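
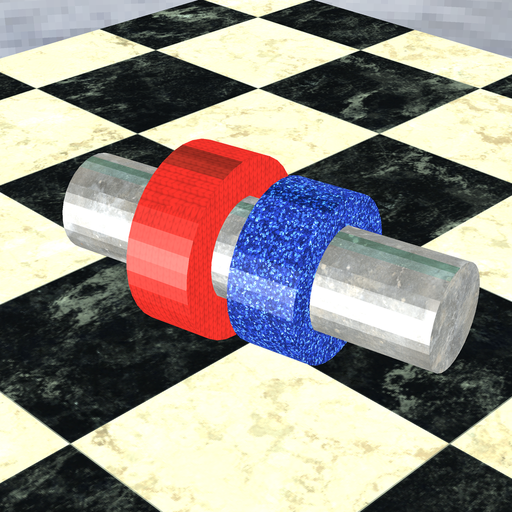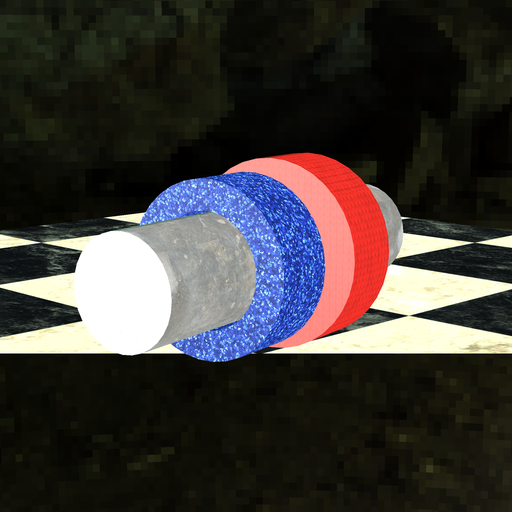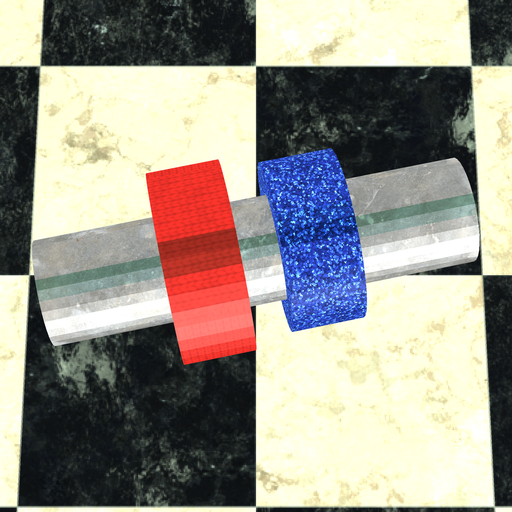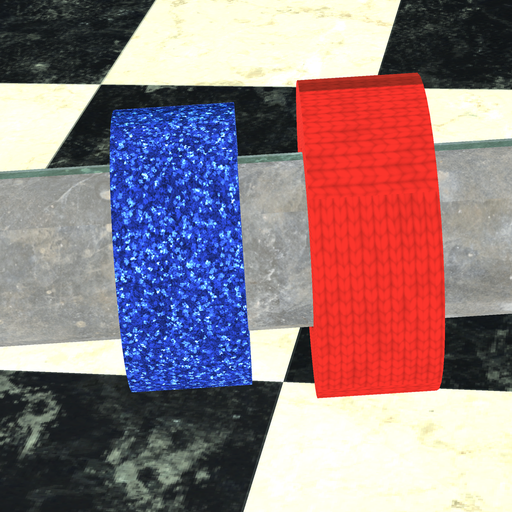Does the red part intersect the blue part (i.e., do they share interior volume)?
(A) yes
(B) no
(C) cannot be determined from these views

(B) no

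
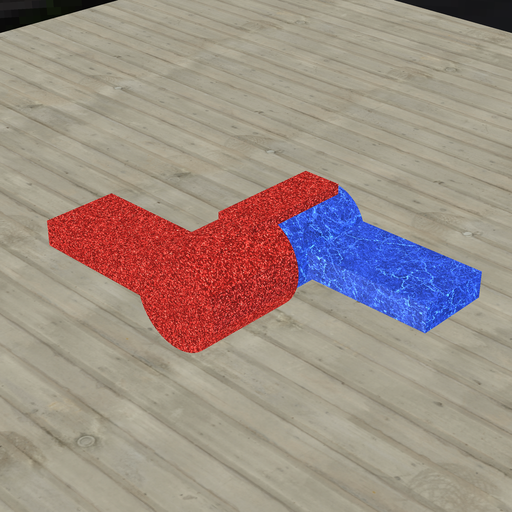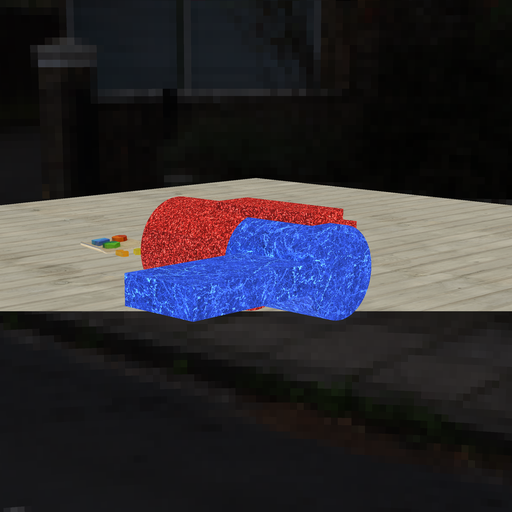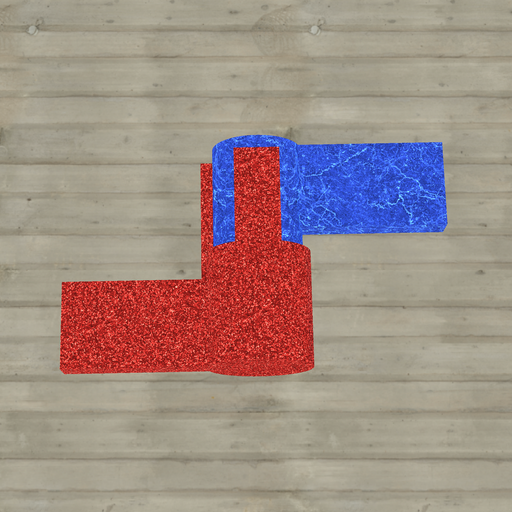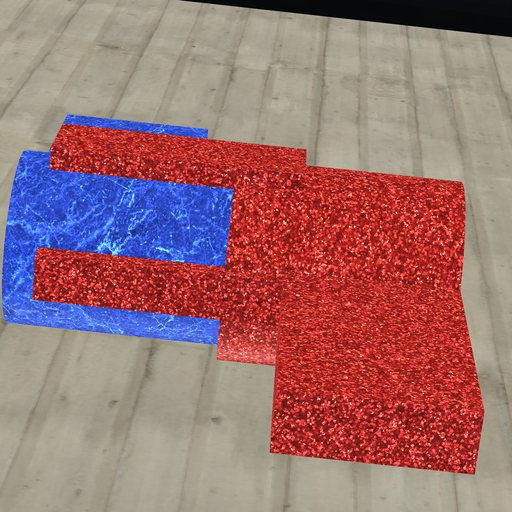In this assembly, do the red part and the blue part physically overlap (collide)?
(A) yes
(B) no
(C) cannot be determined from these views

(A) yes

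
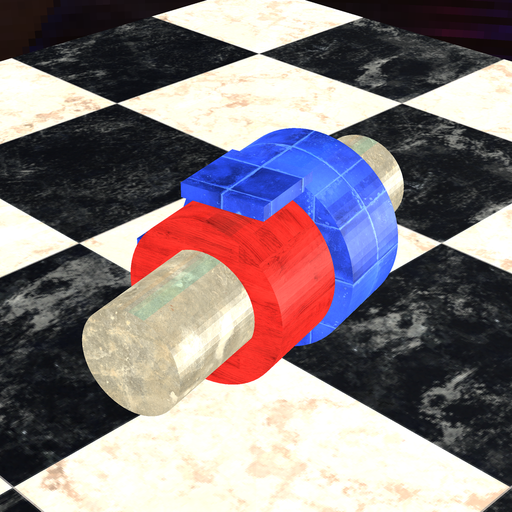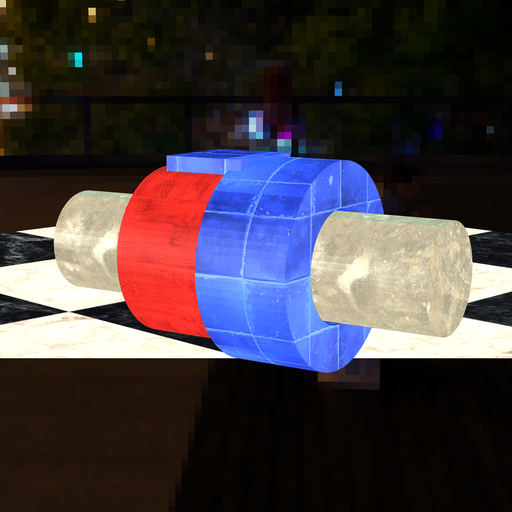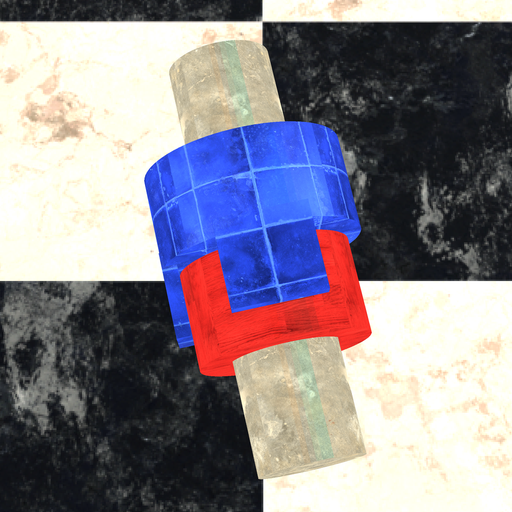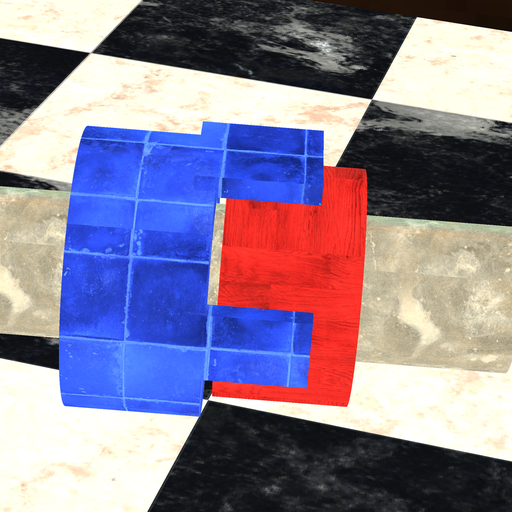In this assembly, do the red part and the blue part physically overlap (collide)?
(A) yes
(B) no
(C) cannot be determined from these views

(B) no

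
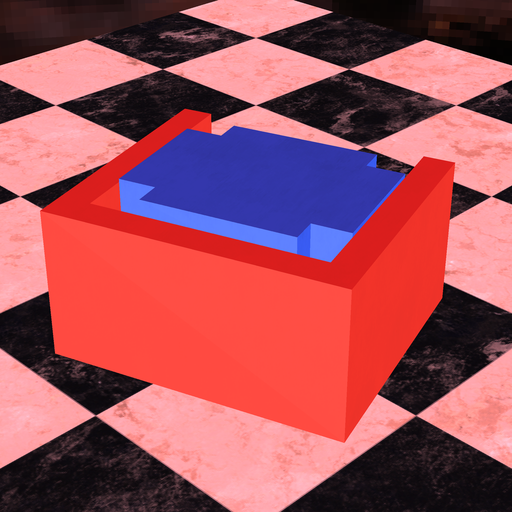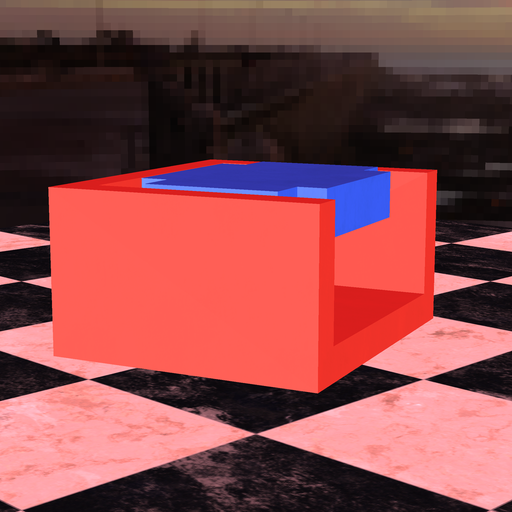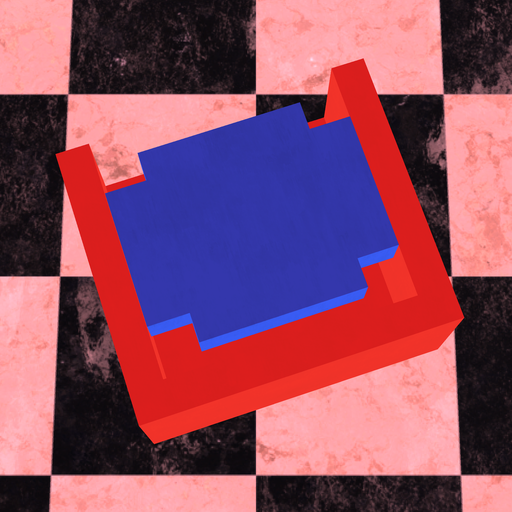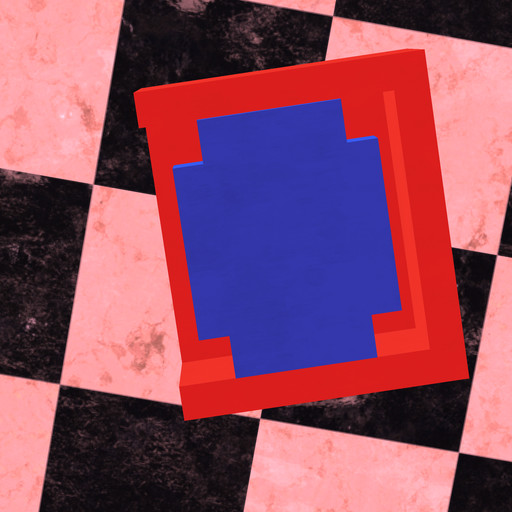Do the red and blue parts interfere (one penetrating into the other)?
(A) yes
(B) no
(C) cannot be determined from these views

(B) no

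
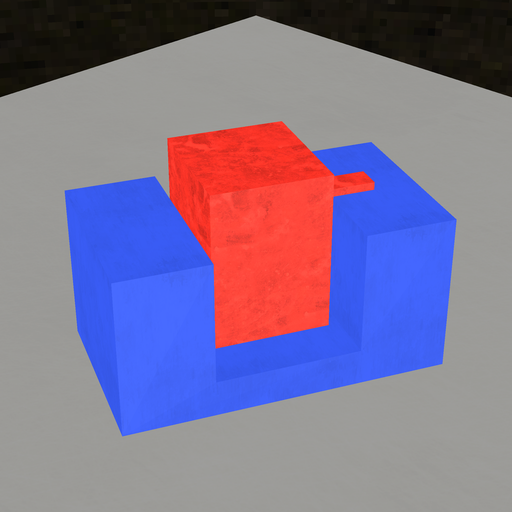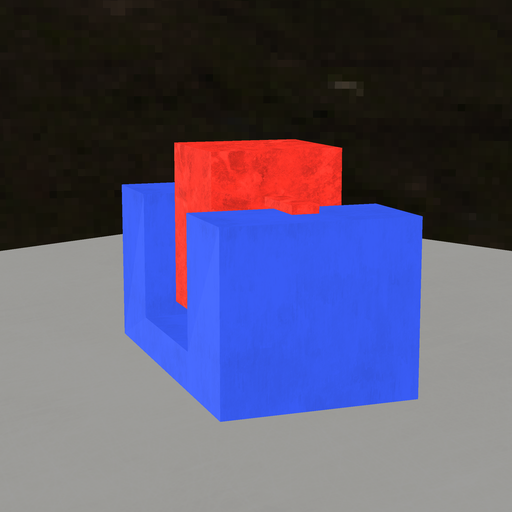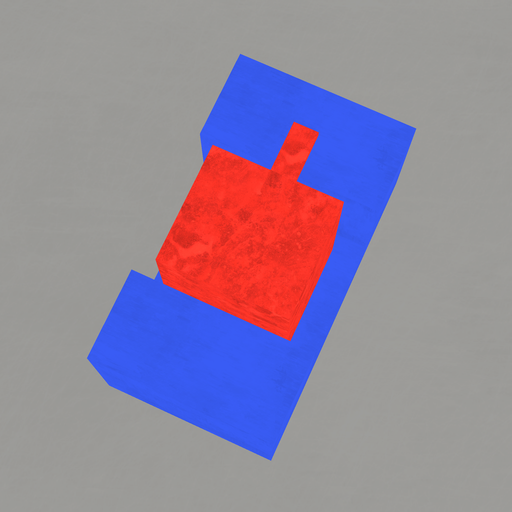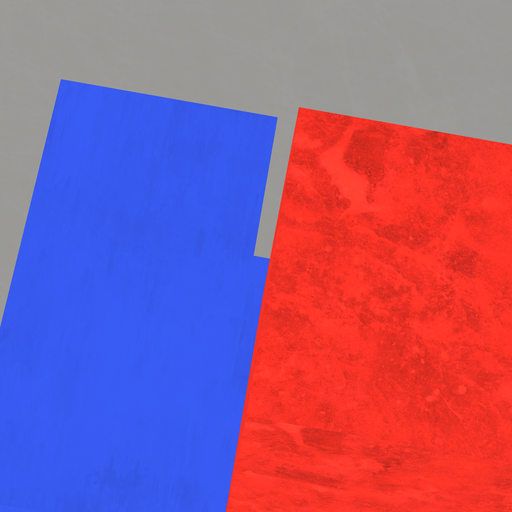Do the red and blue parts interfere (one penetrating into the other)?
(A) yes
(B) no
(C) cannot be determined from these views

(B) no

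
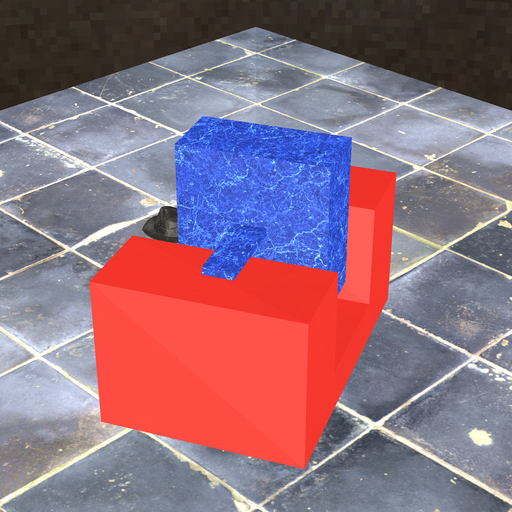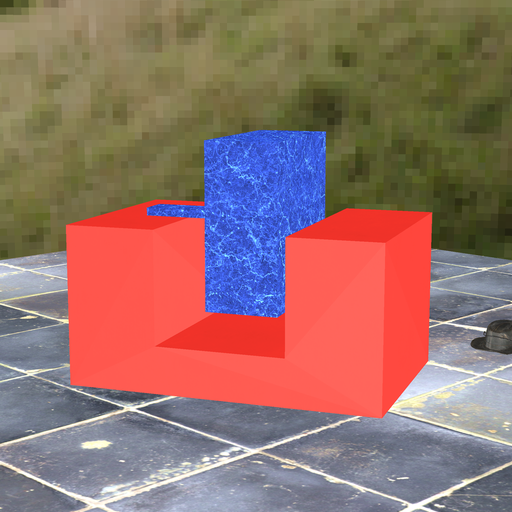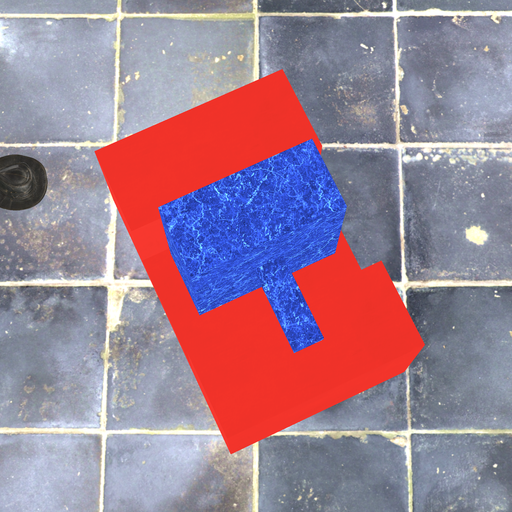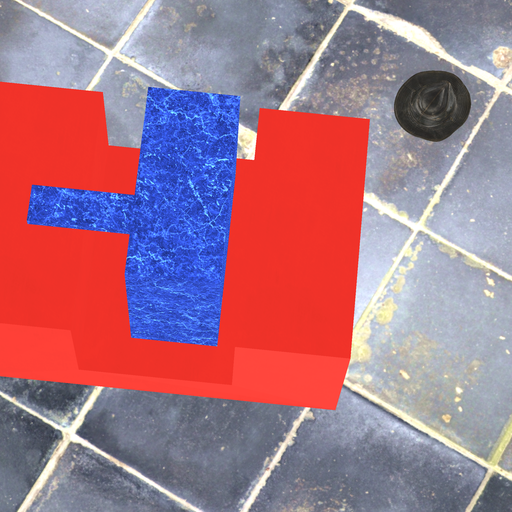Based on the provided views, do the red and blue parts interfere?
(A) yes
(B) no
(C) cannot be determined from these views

(B) no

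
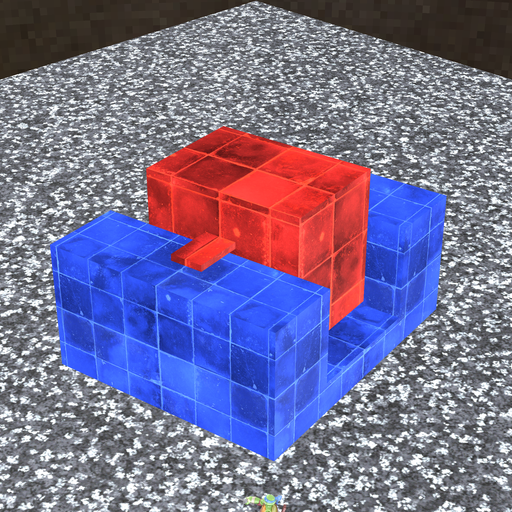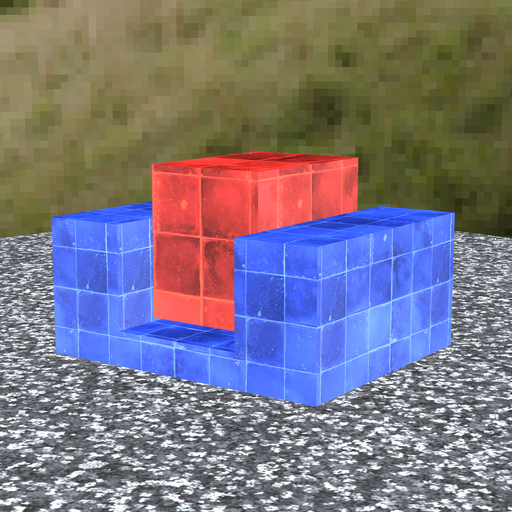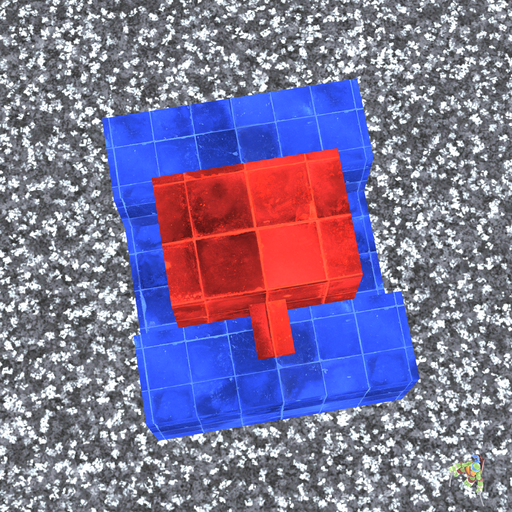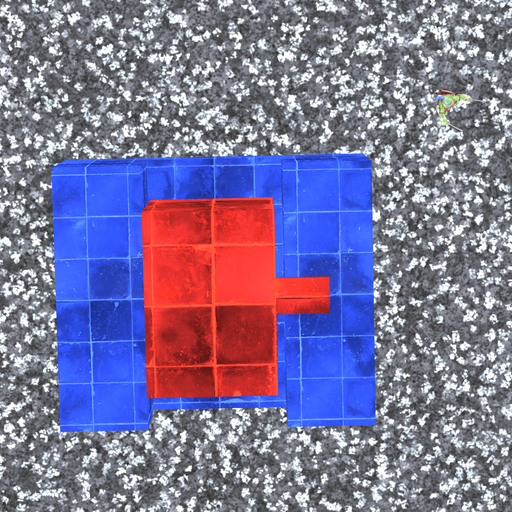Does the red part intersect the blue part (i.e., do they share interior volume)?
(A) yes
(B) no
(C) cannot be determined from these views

(B) no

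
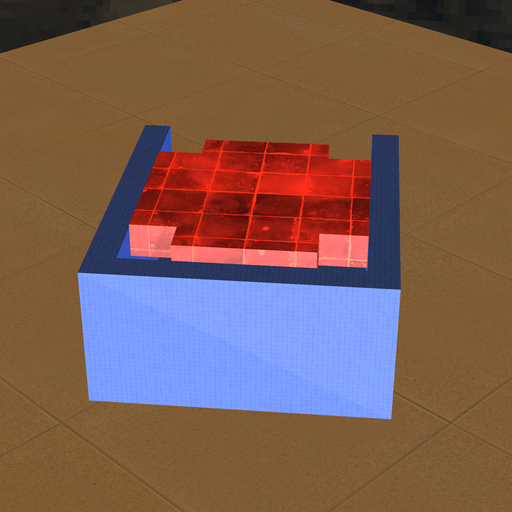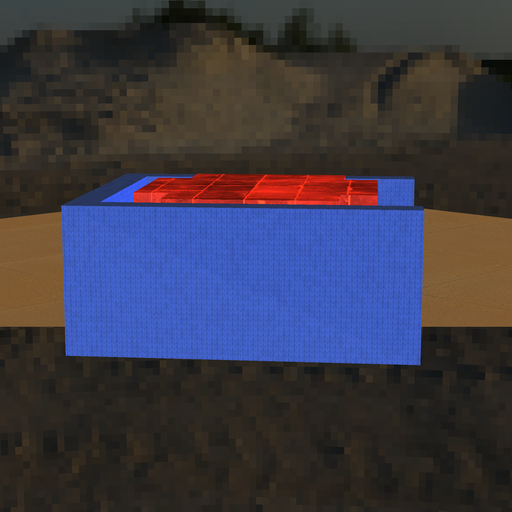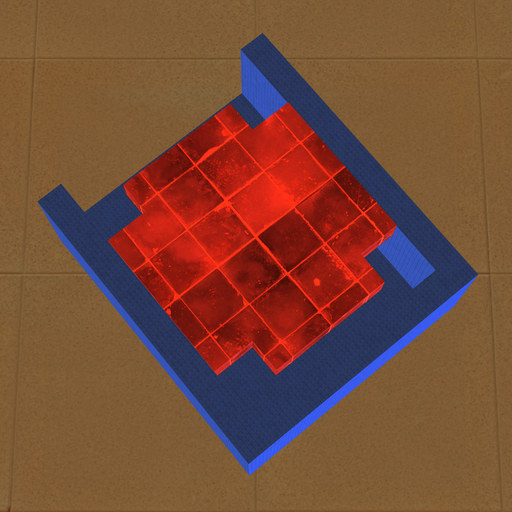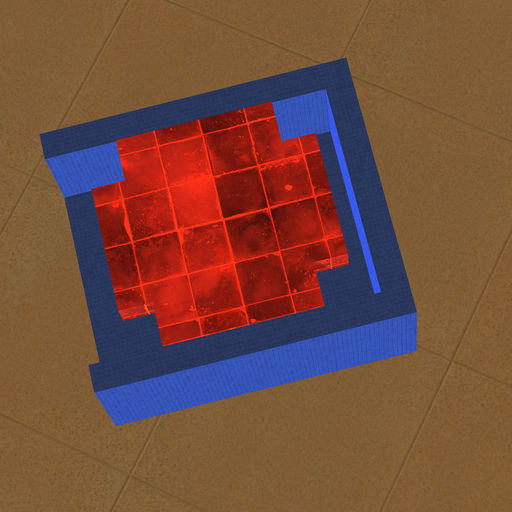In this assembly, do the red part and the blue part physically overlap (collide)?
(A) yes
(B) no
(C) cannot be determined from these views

(B) no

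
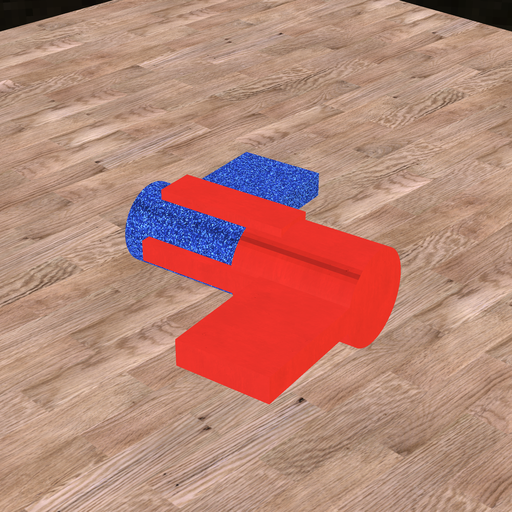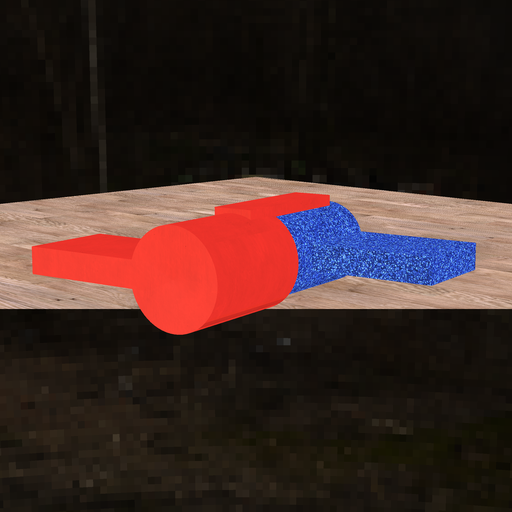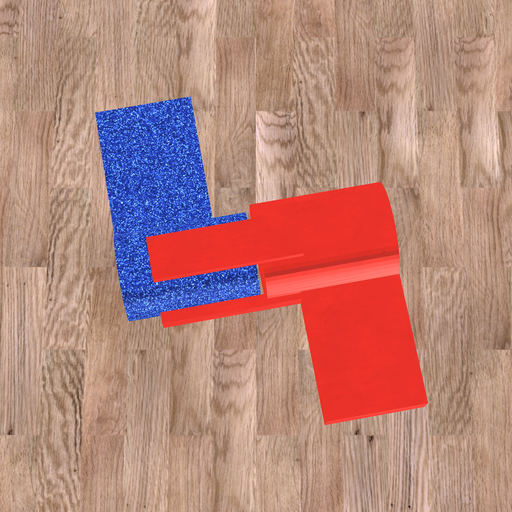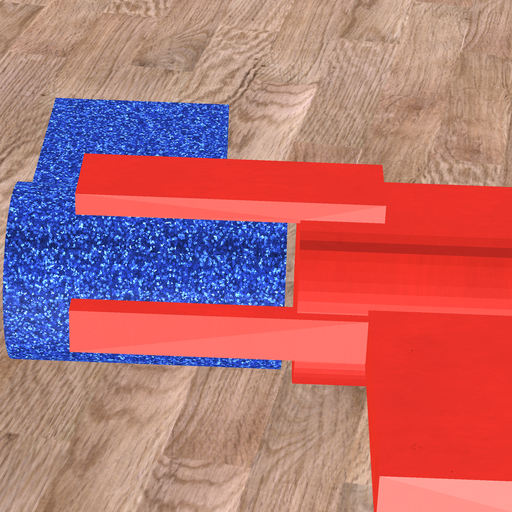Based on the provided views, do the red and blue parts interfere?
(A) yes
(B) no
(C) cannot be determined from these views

(B) no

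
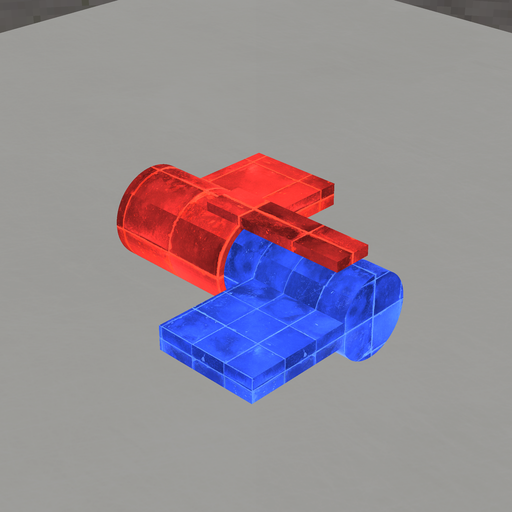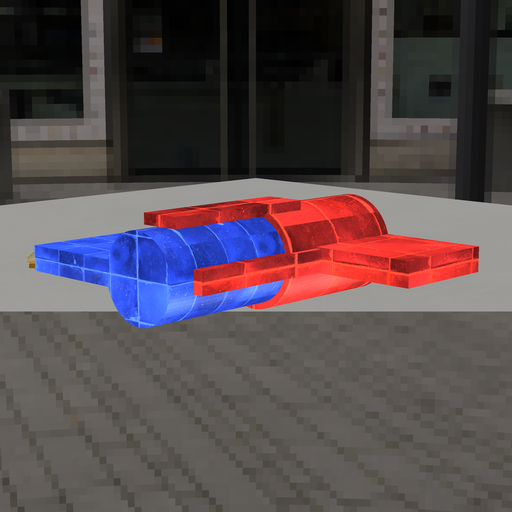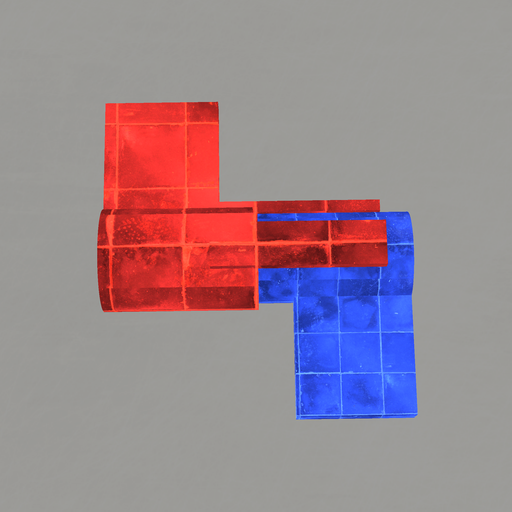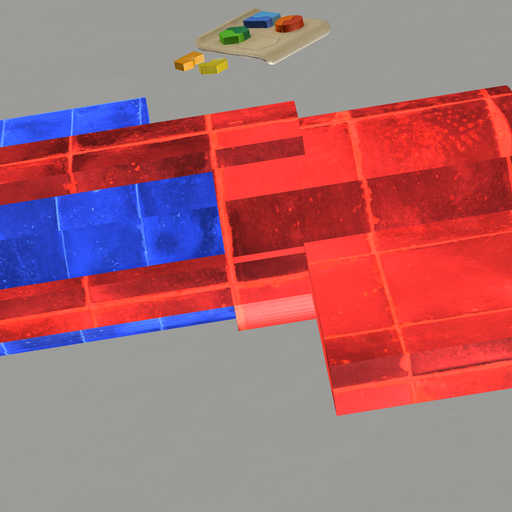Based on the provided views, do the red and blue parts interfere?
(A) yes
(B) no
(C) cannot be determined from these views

(A) yes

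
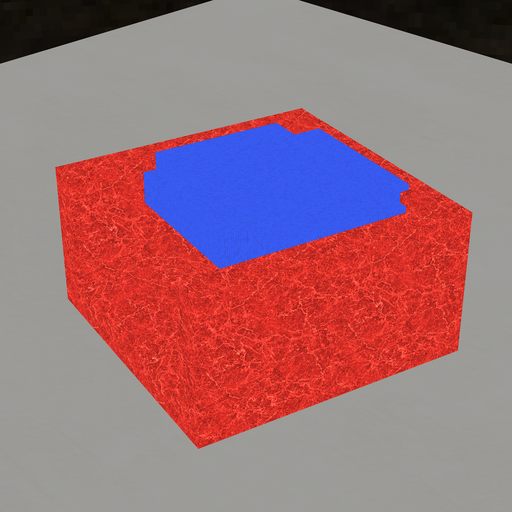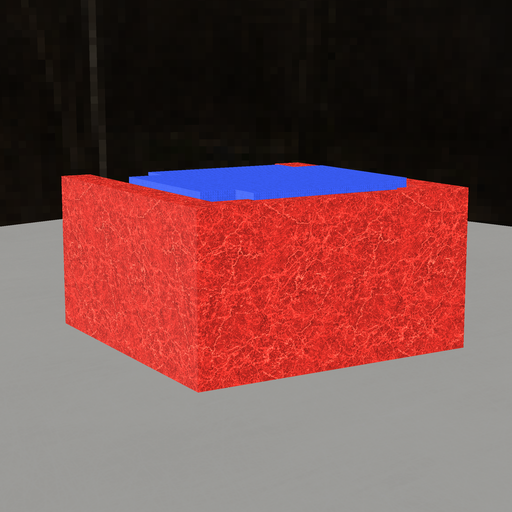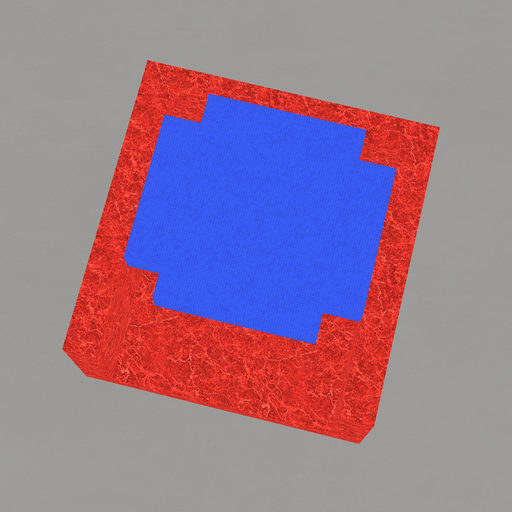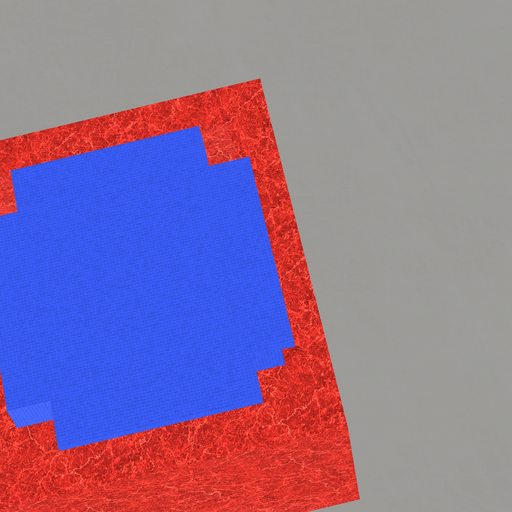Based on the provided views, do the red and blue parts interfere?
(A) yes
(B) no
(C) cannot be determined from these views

(A) yes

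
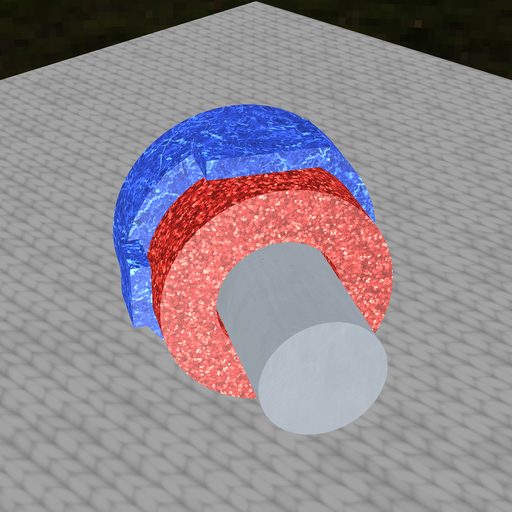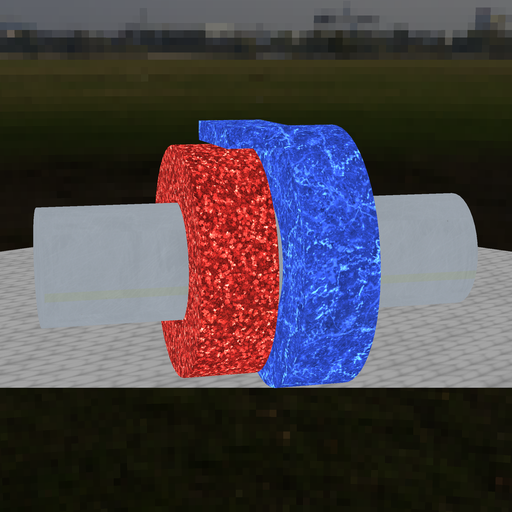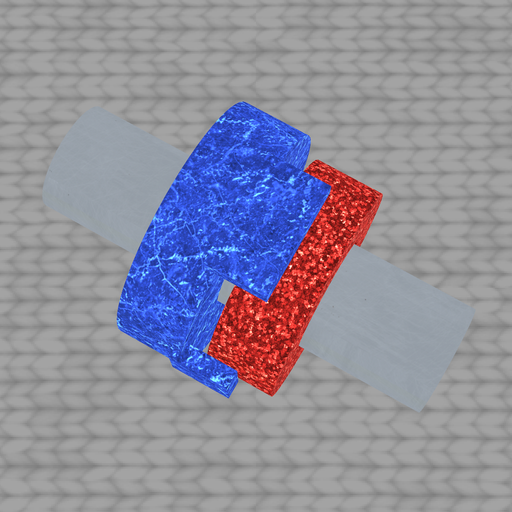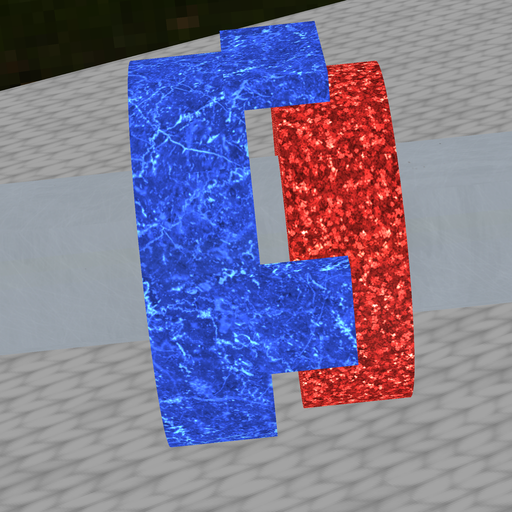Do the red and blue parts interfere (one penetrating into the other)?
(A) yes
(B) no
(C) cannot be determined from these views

(B) no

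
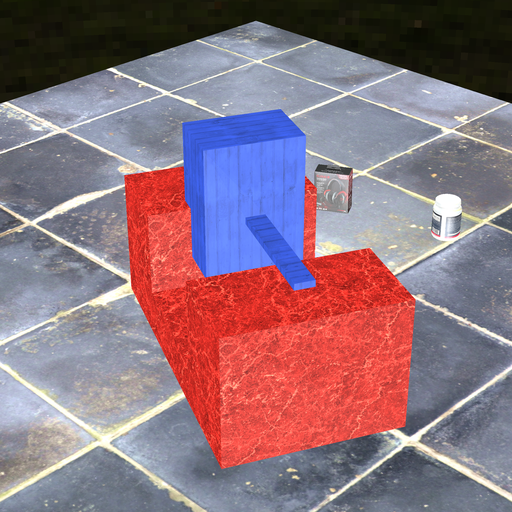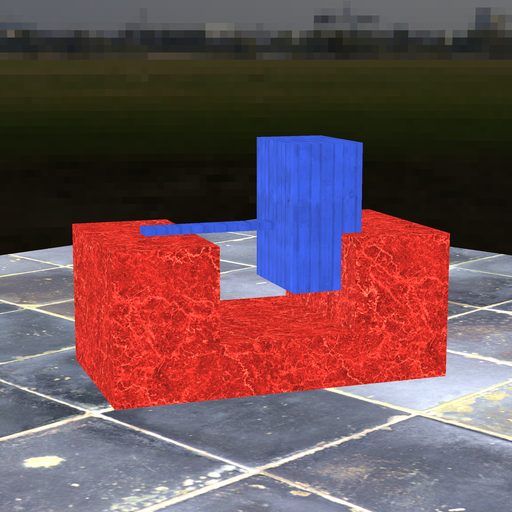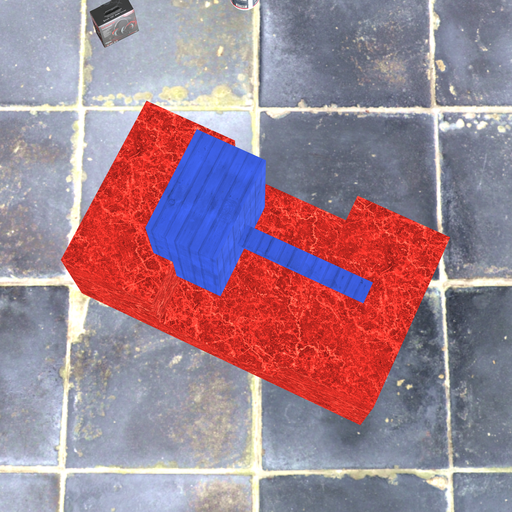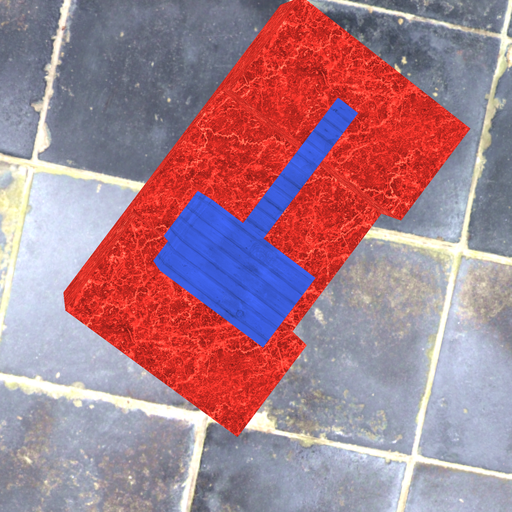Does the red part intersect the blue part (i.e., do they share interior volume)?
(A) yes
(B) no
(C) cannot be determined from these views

(A) yes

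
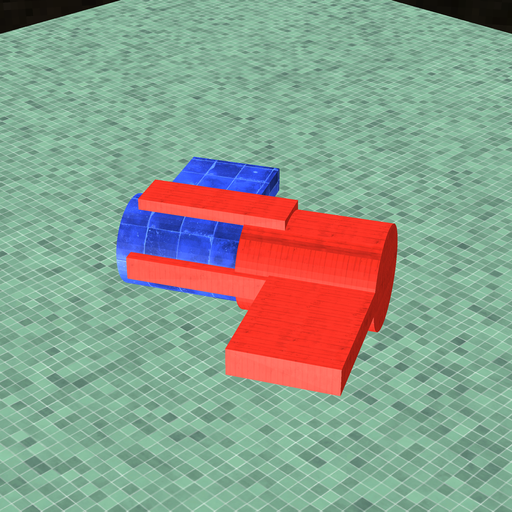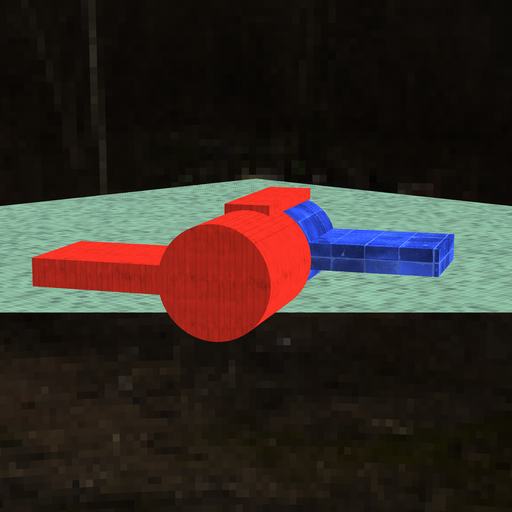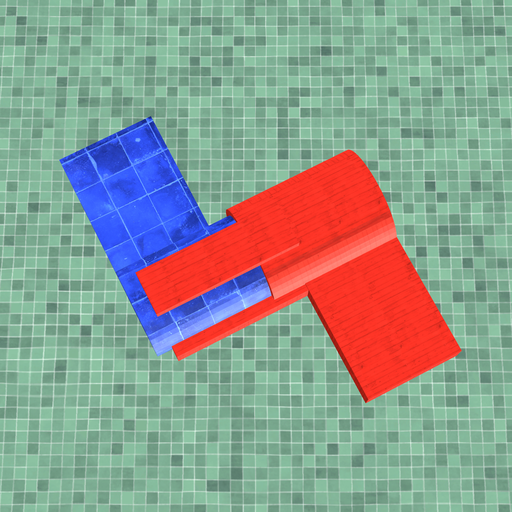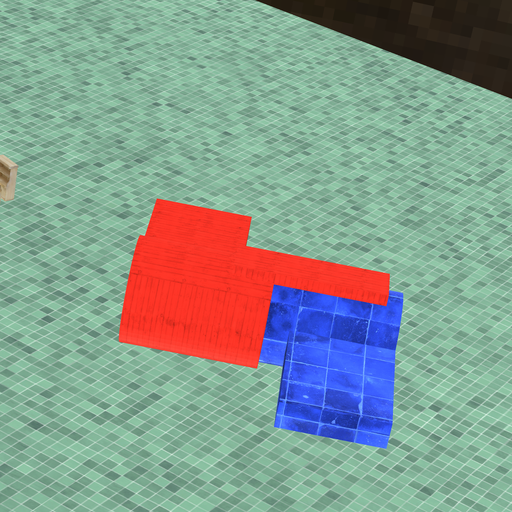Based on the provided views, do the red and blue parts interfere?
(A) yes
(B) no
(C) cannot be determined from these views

(A) yes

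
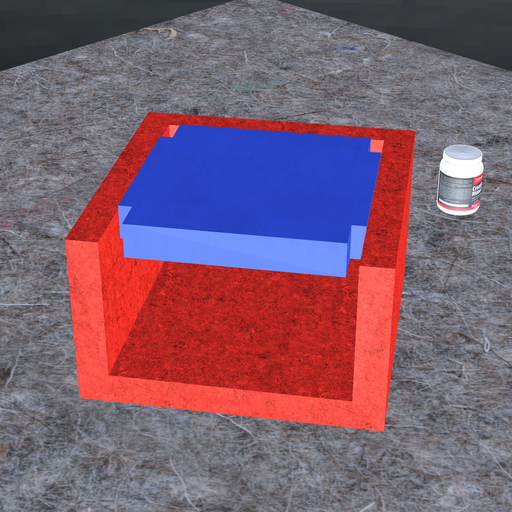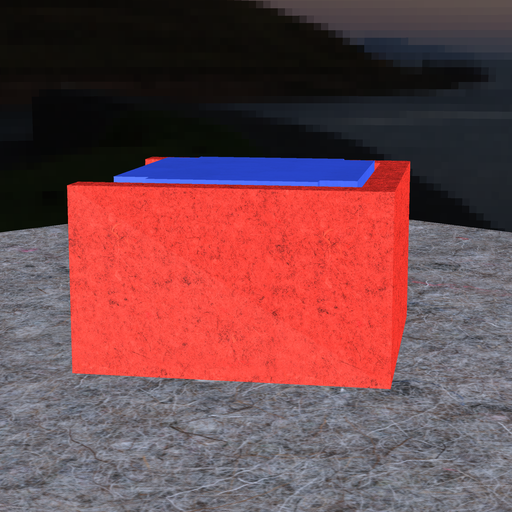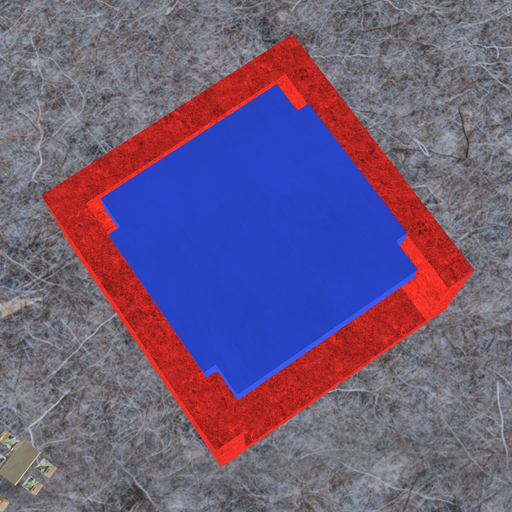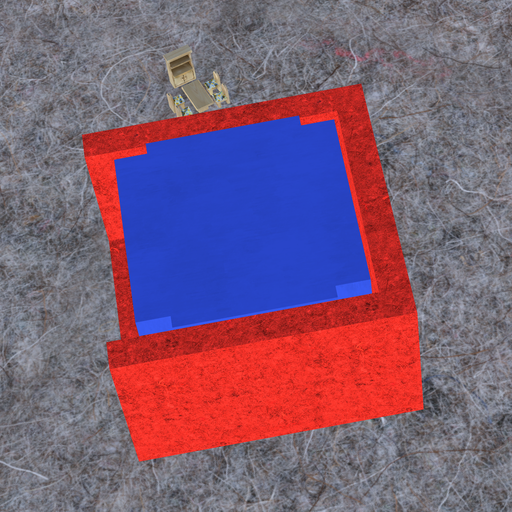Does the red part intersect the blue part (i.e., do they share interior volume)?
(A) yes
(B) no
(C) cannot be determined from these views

(B) no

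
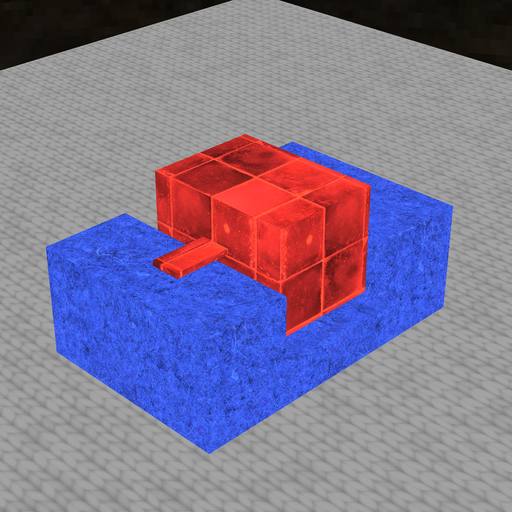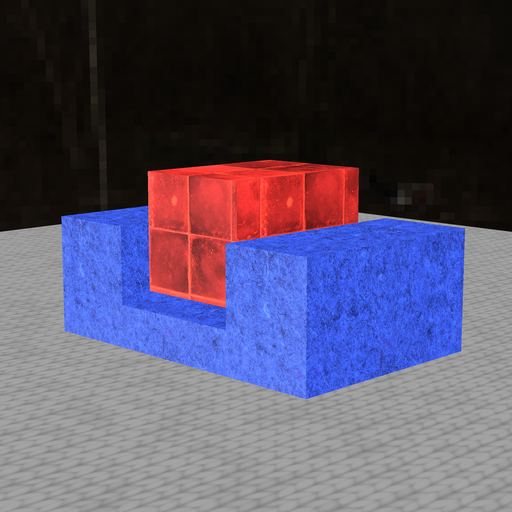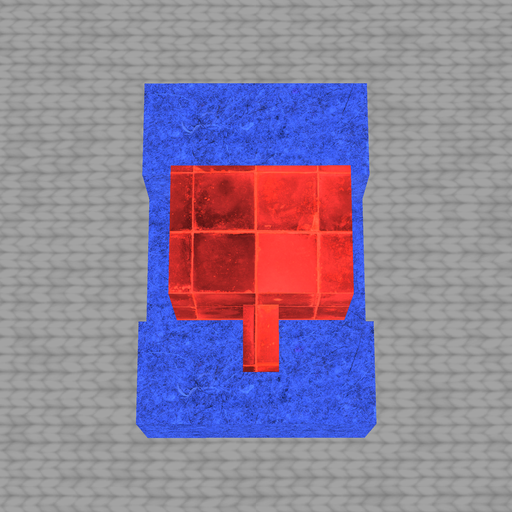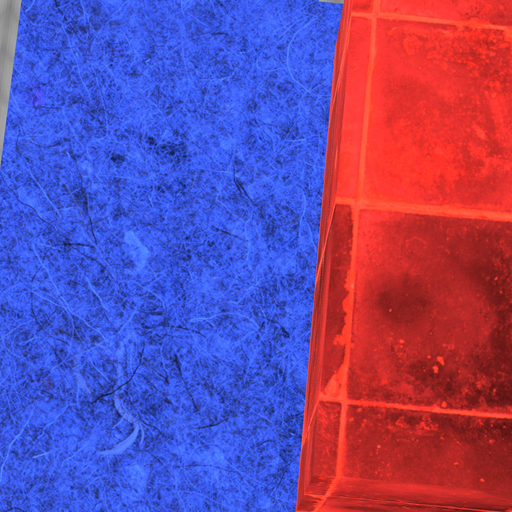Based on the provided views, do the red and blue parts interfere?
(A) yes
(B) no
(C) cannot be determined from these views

(B) no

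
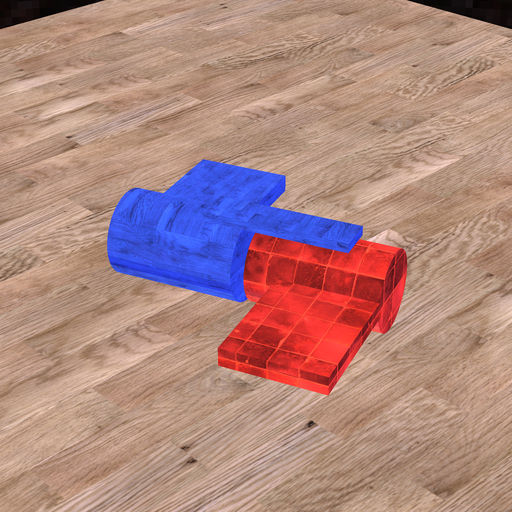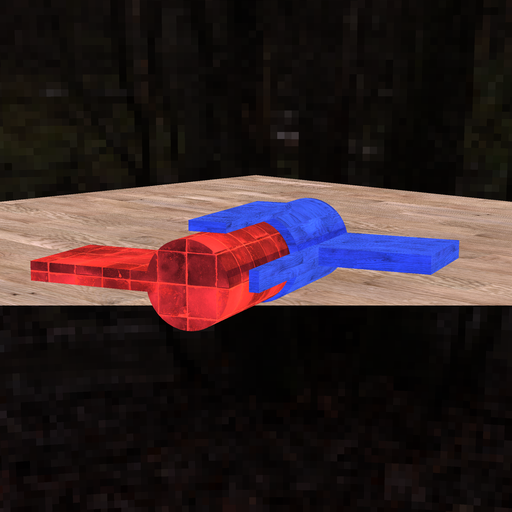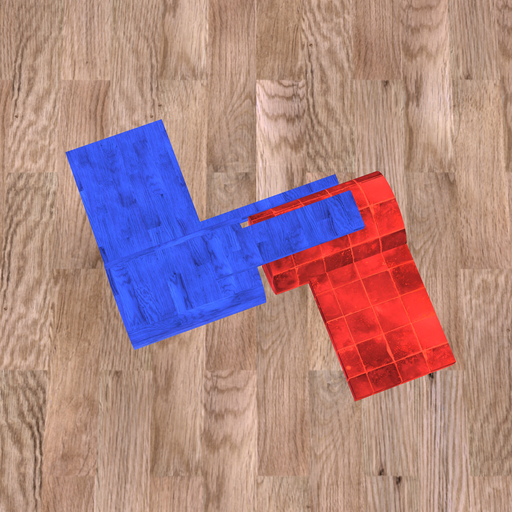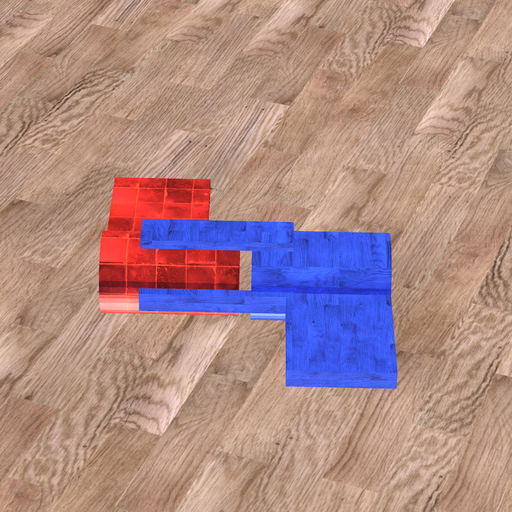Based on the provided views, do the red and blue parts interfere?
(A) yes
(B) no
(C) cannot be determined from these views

(B) no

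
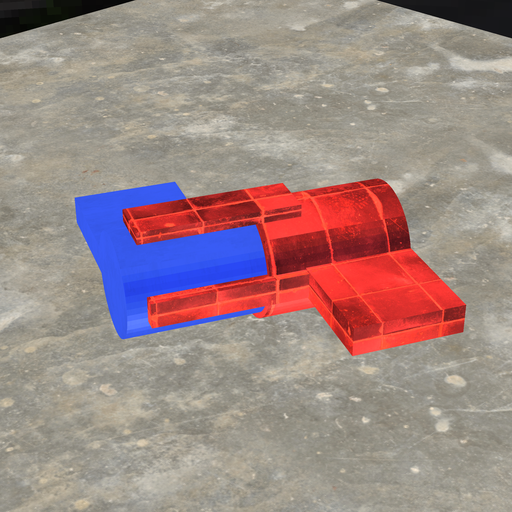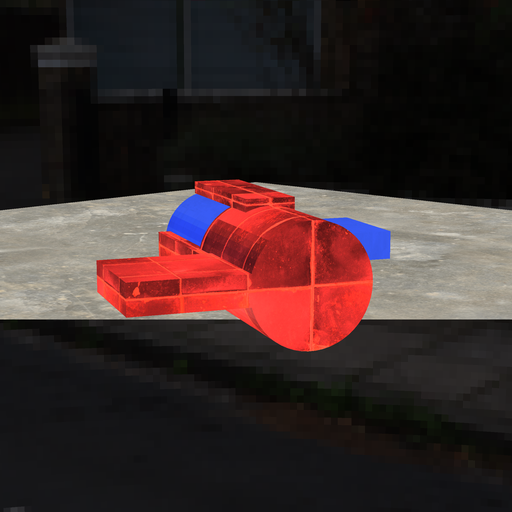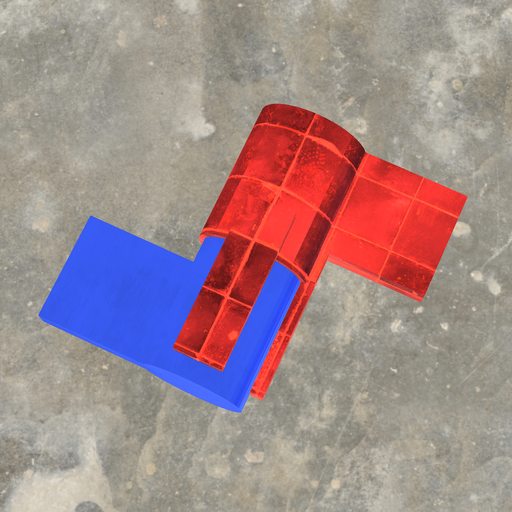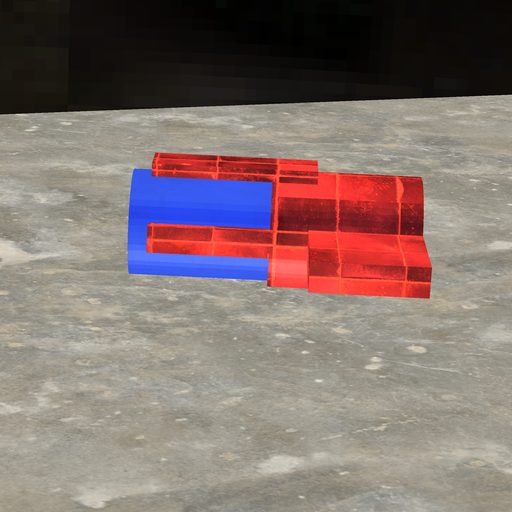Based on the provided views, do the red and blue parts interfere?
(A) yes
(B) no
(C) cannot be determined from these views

(A) yes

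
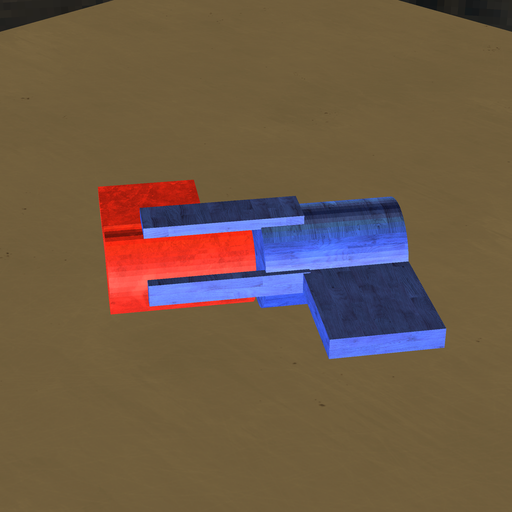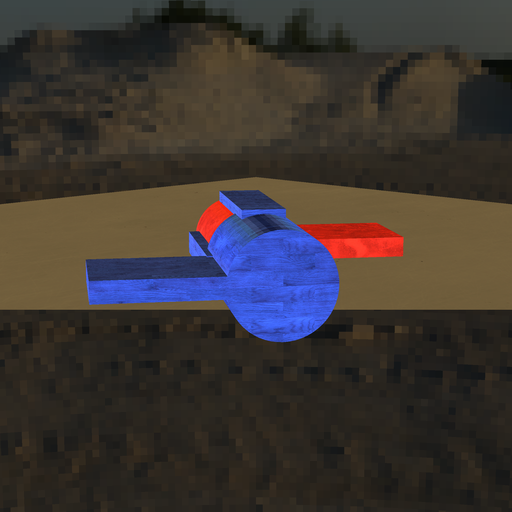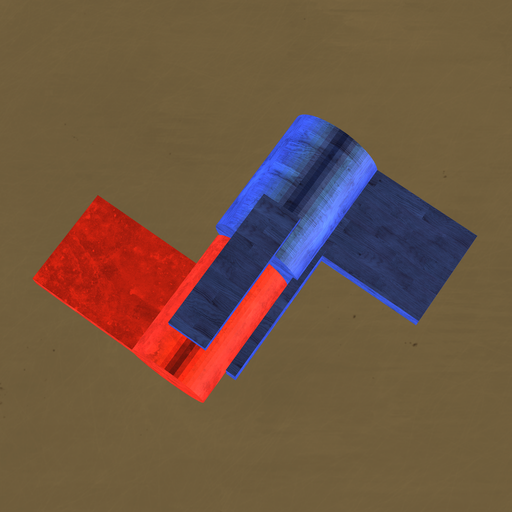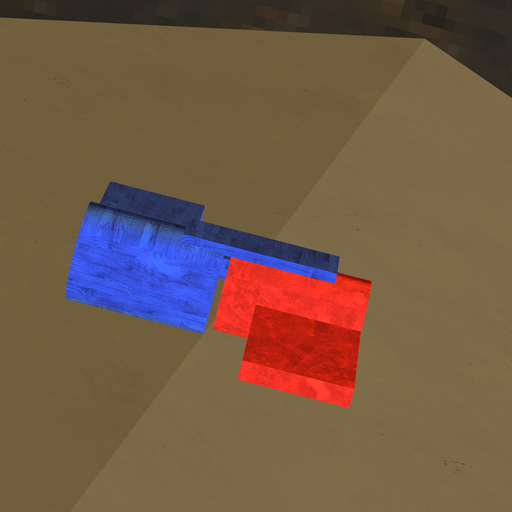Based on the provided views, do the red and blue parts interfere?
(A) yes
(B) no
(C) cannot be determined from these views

(B) no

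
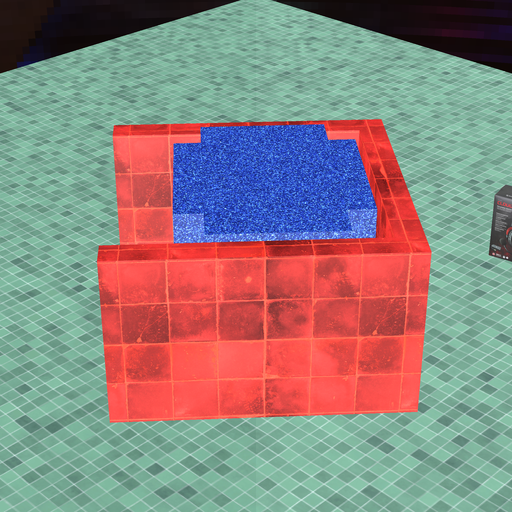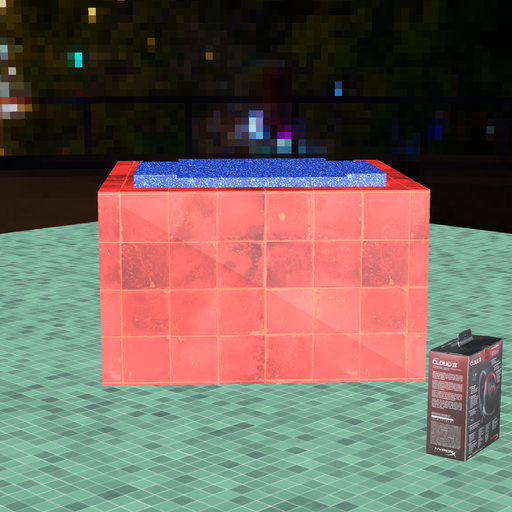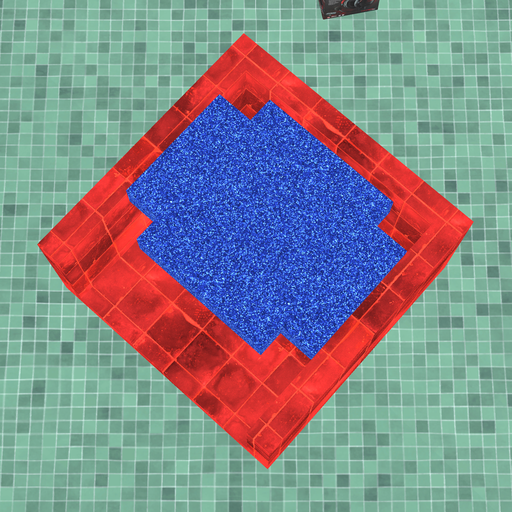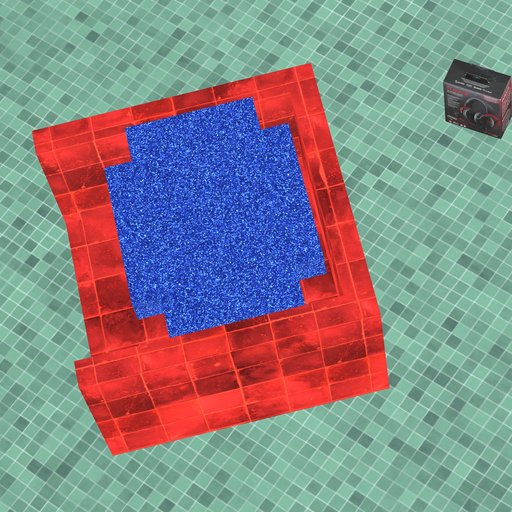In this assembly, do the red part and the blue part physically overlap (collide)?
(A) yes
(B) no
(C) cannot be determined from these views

(B) no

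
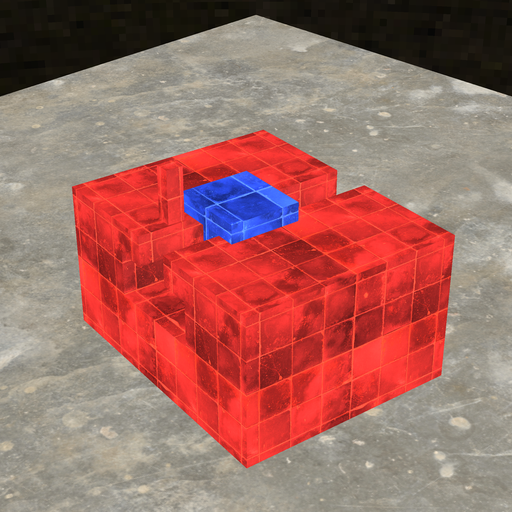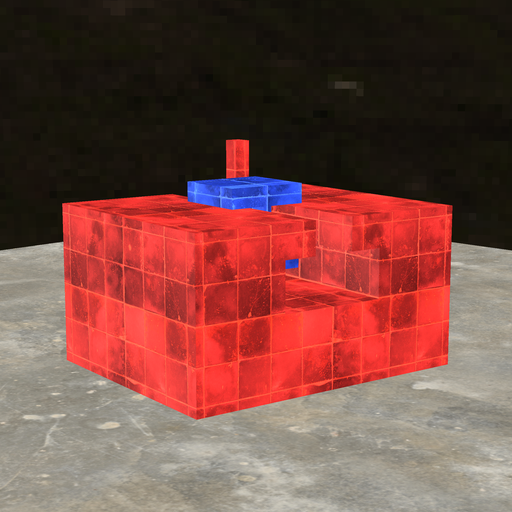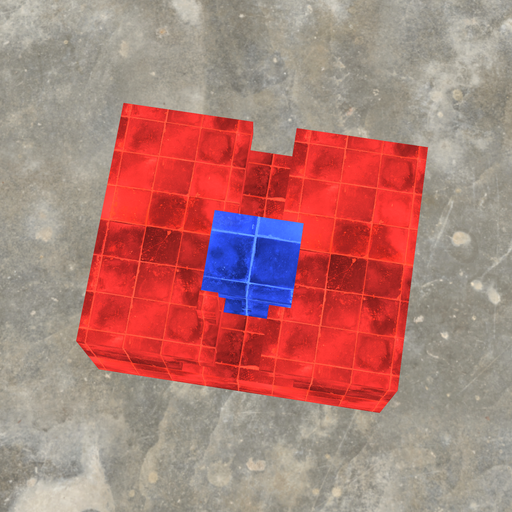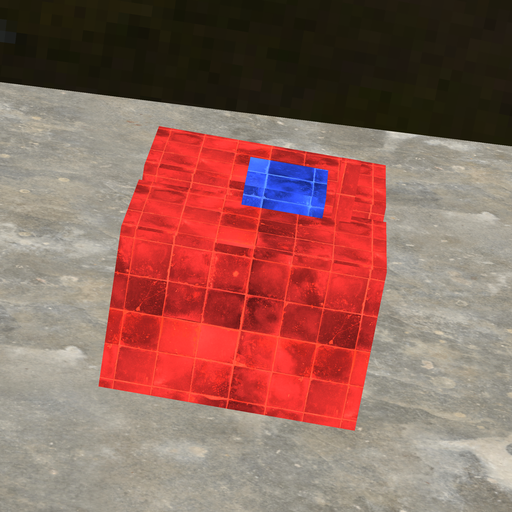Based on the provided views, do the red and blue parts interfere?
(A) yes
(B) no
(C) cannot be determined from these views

(B) no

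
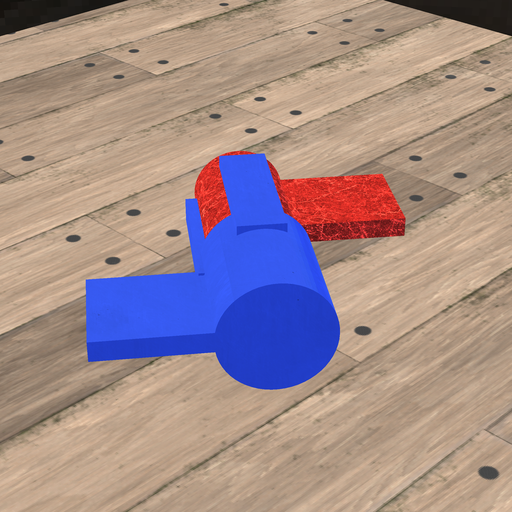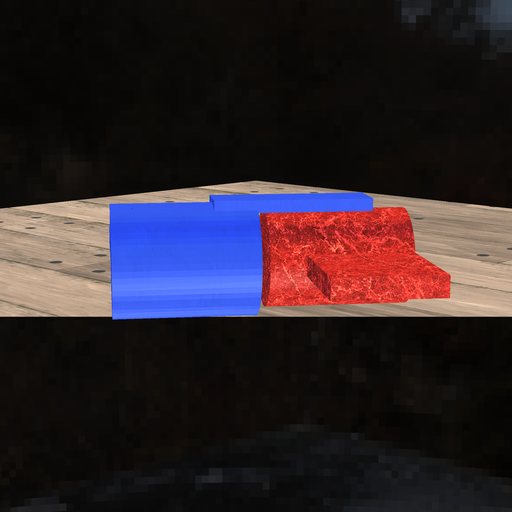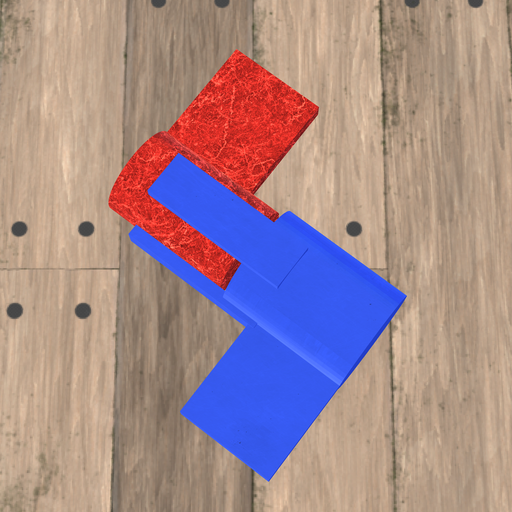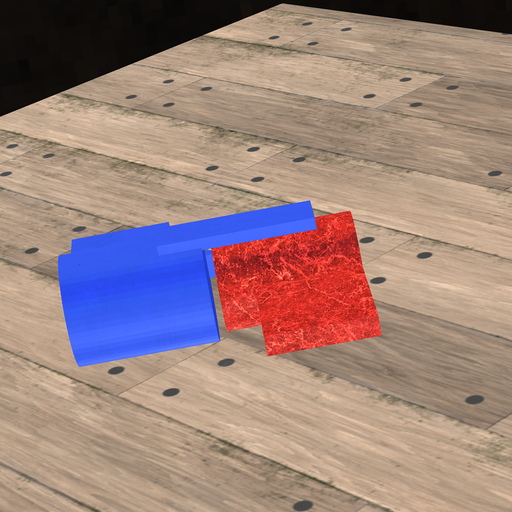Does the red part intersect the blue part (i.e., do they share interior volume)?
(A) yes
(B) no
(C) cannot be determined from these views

(B) no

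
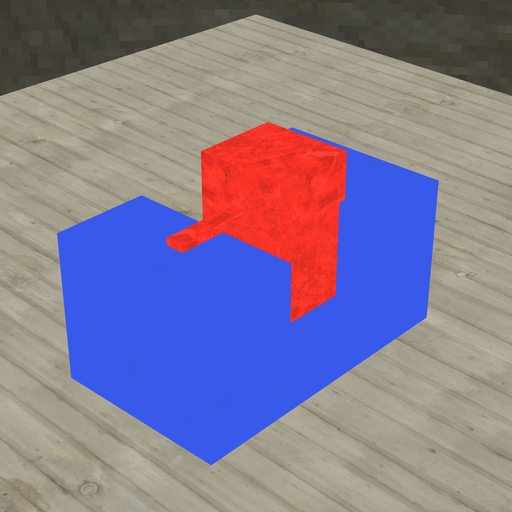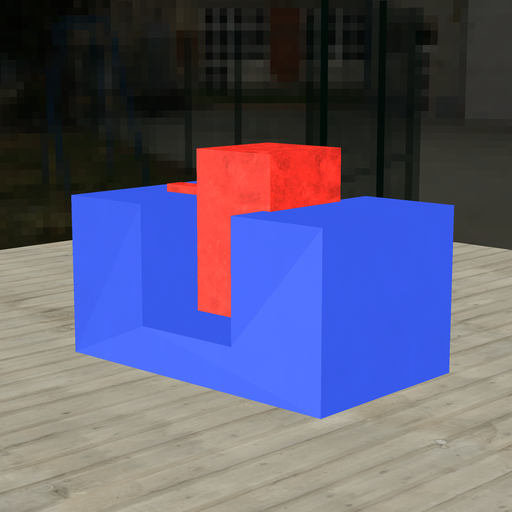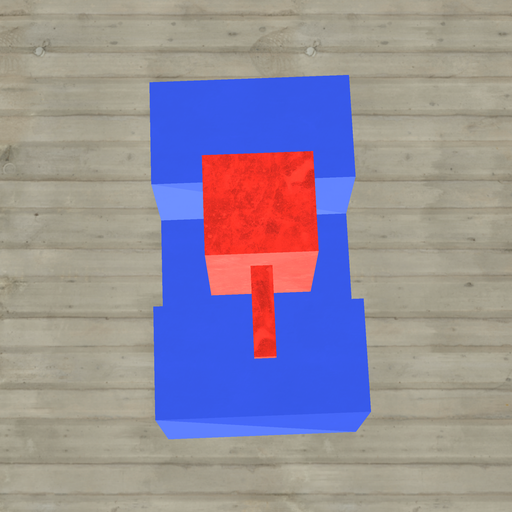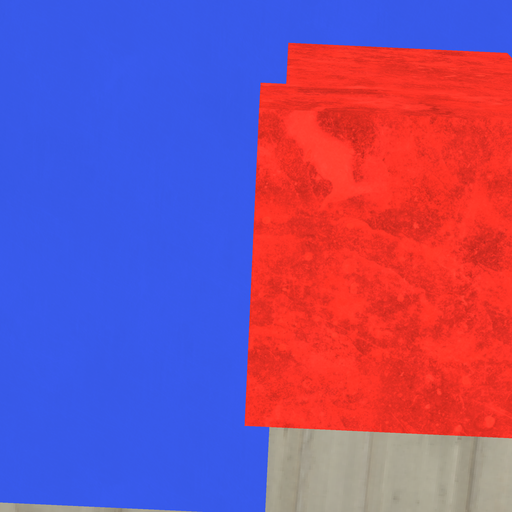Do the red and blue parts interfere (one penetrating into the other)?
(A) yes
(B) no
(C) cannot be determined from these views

(A) yes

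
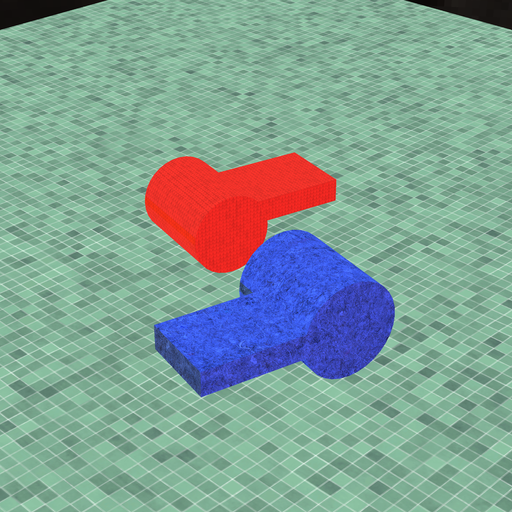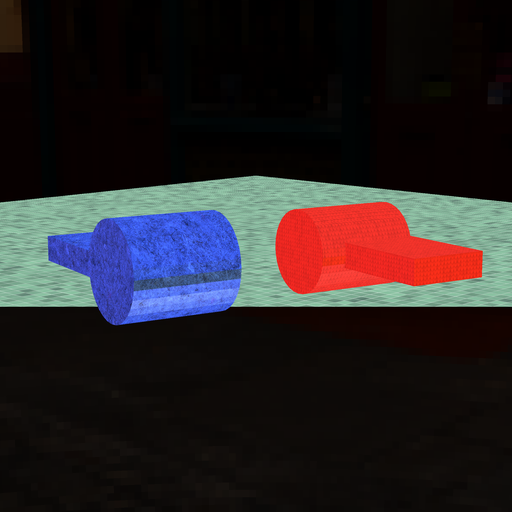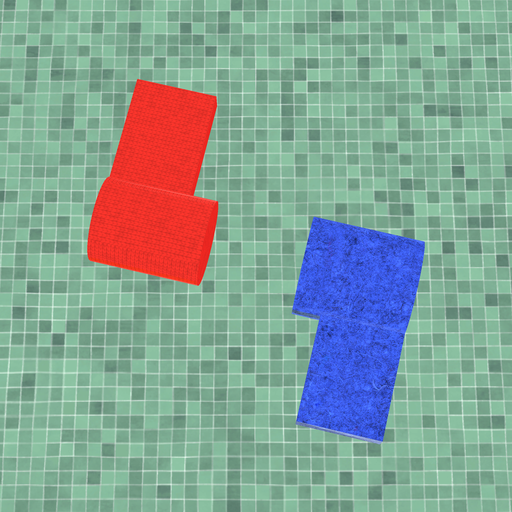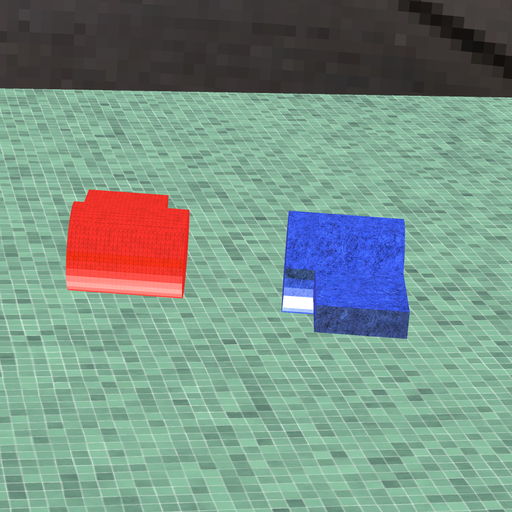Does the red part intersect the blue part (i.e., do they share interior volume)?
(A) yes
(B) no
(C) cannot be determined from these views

(B) no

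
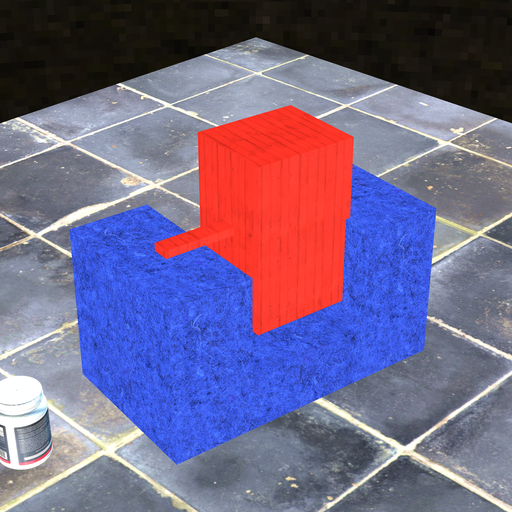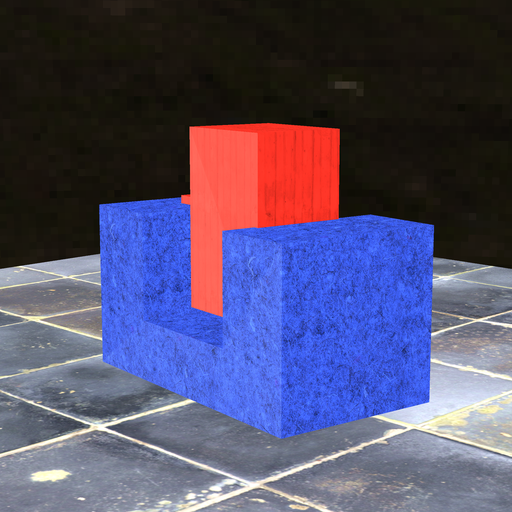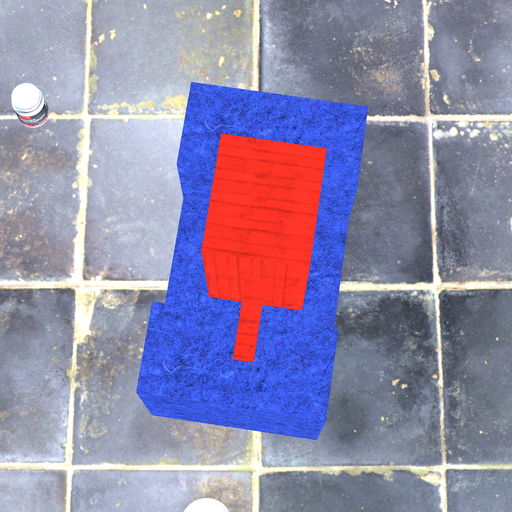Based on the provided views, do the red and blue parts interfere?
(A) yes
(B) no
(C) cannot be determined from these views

(C) cannot be determined from these views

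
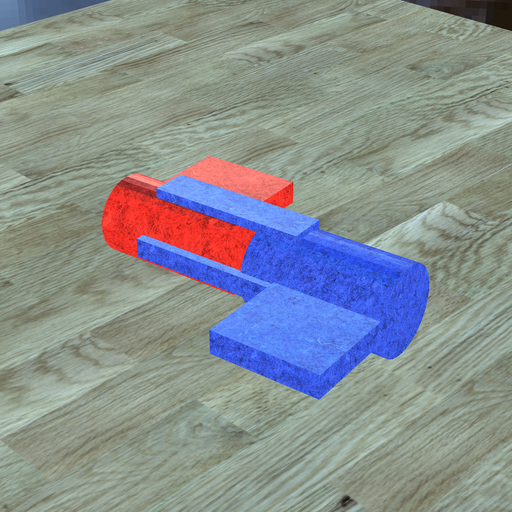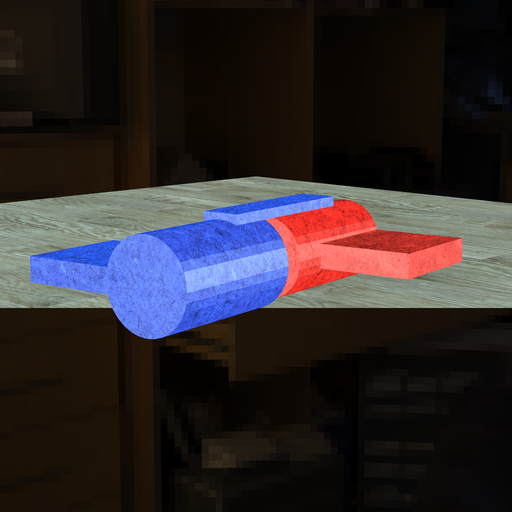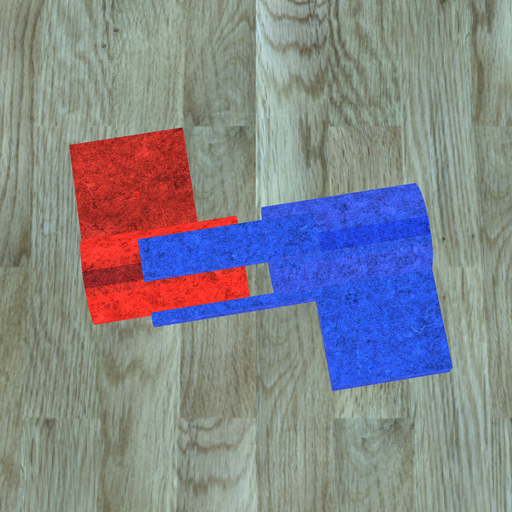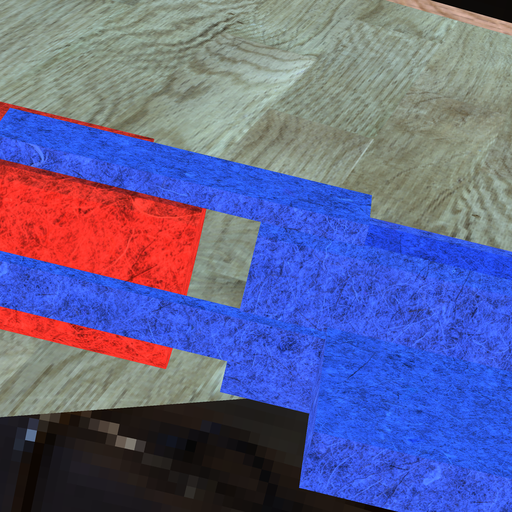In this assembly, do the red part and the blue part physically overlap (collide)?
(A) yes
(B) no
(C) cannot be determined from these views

(B) no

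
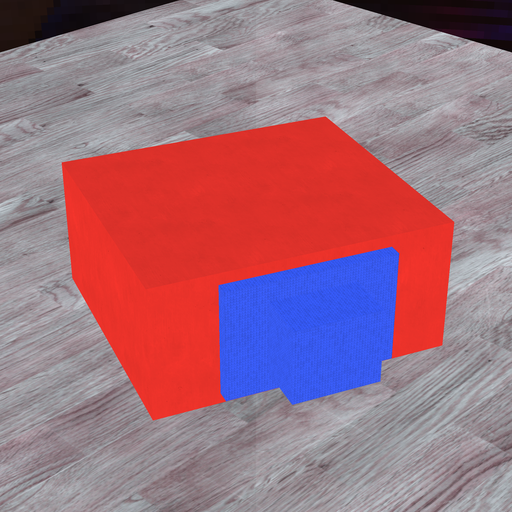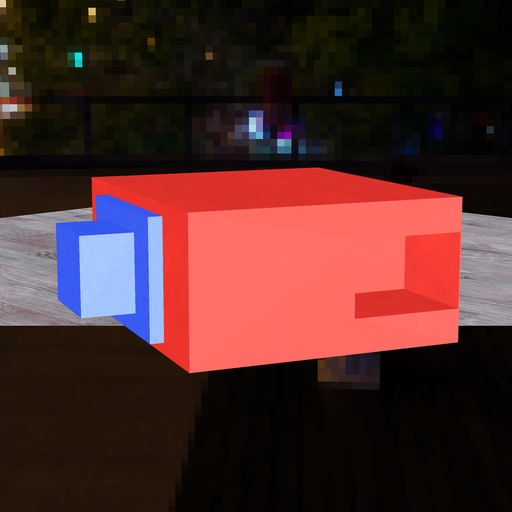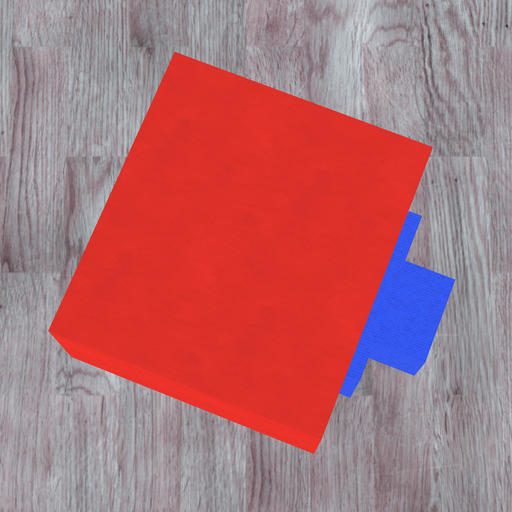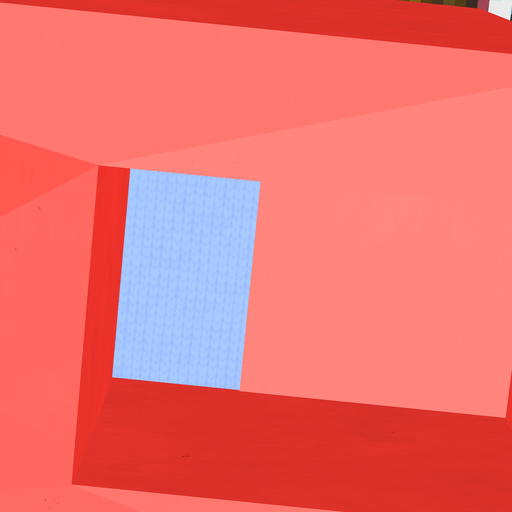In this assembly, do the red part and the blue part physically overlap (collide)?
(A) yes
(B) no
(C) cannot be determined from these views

(A) yes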